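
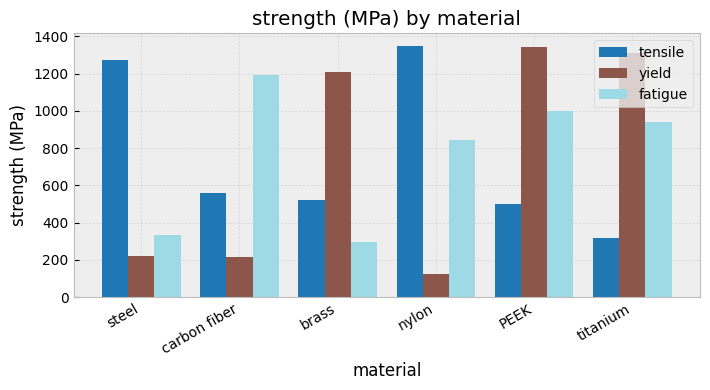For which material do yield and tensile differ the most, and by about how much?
nylon, ≈ 1200 MPa

nylon: yield ≈ 200, tensile ≈ 1400 → gap ≈ 1200. Next-largest (steel) is only ≈ 1000.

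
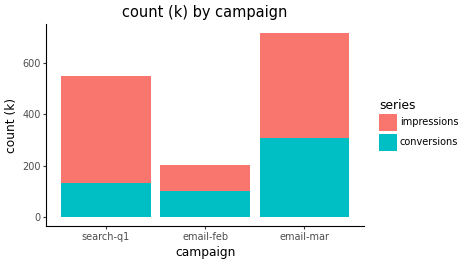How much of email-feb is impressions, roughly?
impressions top ≈ 200, bottom ≈ 100; segment ≈ 100.

≈ 100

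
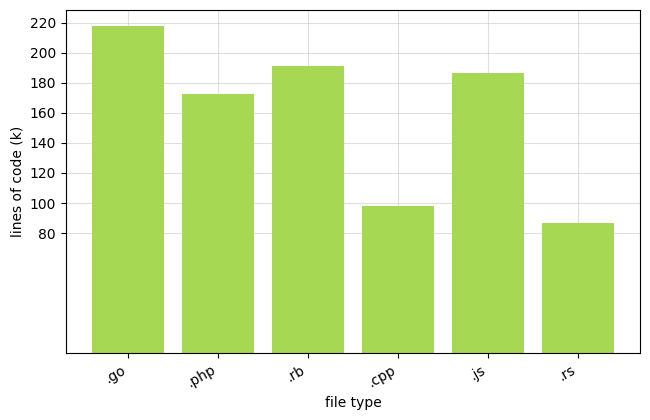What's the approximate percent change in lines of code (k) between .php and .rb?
.php ≈ 180, .rb ≈ 200; (200 − 180) / 180 ≈ +11.1%.

≈ +11.1%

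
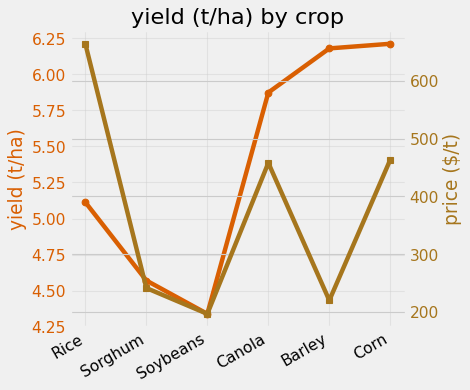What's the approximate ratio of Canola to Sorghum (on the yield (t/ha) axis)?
≈ 1.26×

Canola ≈ 5.8, Sorghum ≈ 4.6; 5.8/4.6 ≈ 1.26.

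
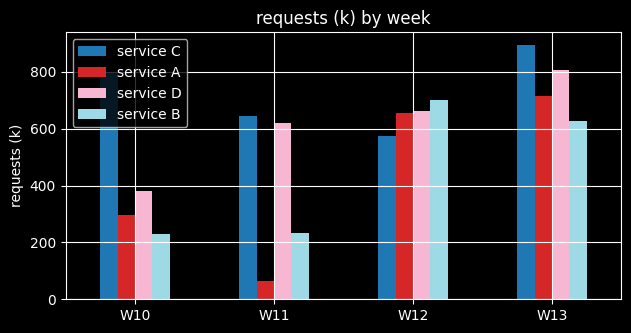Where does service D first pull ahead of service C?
W11: service D ≈ 600 vs service C ≈ 600 (not yet); W12: service D ≈ 700 vs service C ≈ 600 (first crossover).

W12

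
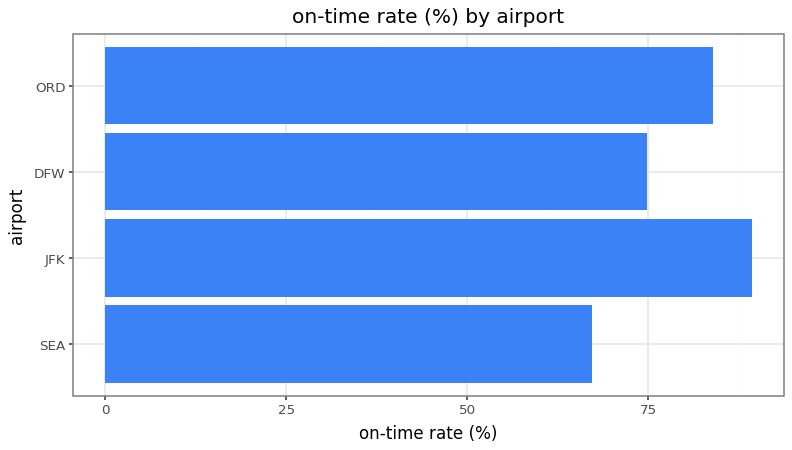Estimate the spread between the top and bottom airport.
≈ 20

Max JFK ≈ 90, min SEA ≈ 70; range ≈ 20.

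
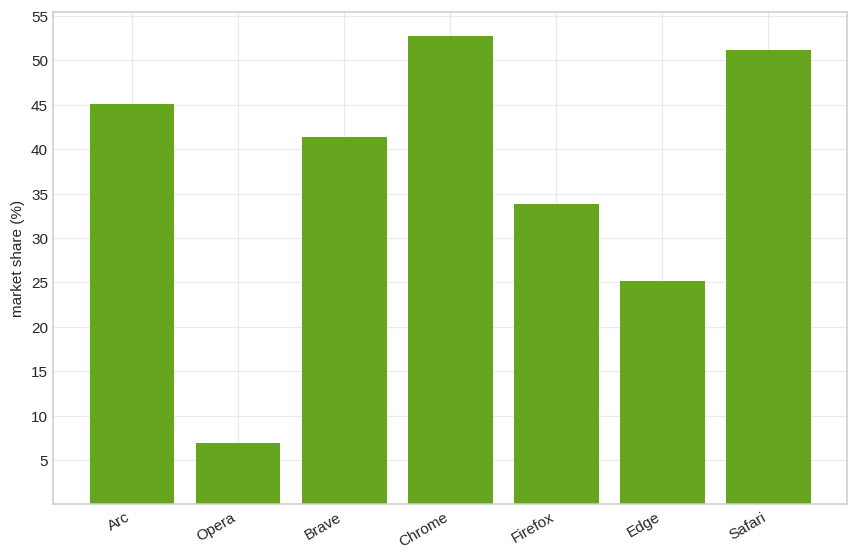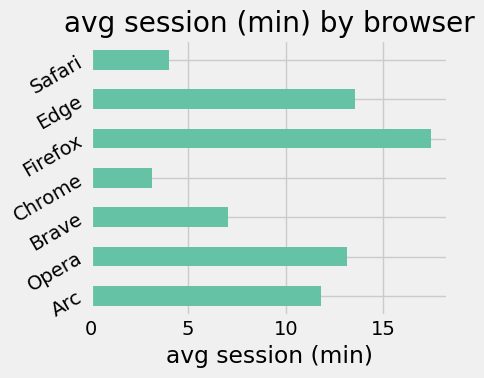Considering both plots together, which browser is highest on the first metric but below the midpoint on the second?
Chrome

Chart 2 median avg session (min) ≈ 12; below-median browsers: Brave, Chrome, Safari. Among those, Chrome has the highest market share (%) (≈ 55).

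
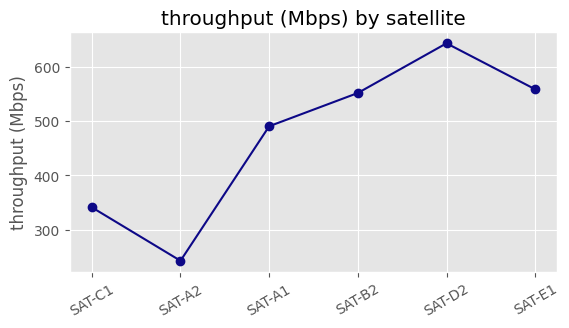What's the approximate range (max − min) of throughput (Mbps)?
≈ 400

Max SAT-D2 ≈ 650, min SAT-A2 ≈ 250; range ≈ 400.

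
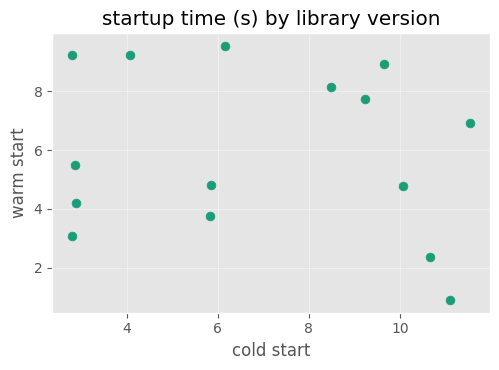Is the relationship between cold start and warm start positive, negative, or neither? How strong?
Points are roughly uncorrelated; weak (|r| ≈ 0.1).

no clear correlation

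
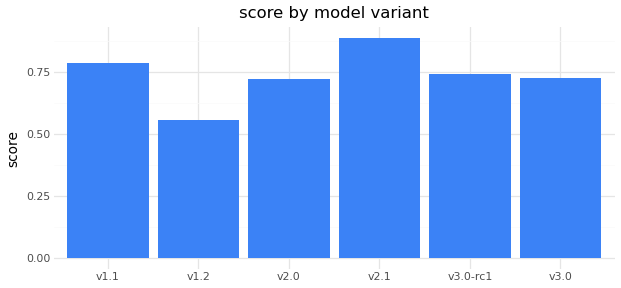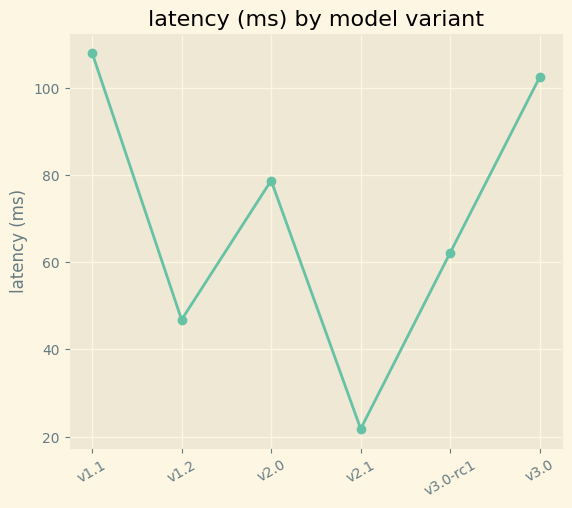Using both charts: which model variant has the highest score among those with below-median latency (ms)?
v2.1

Chart 2 median latency (ms) ≈ 70; below-median model variants: v1.2, v2.1, v3.0-rc1. Among those, v2.1 has the highest score (≈ 0.9).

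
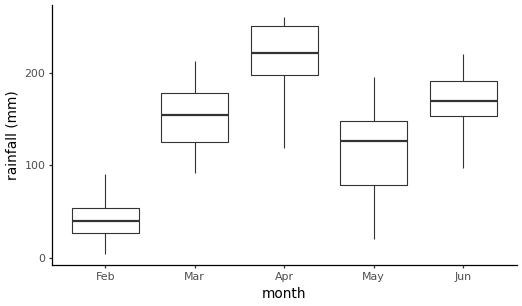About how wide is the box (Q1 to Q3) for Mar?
Q3 ≈ 180, Q1 ≈ 120; IQR ≈ 60.

≈ 60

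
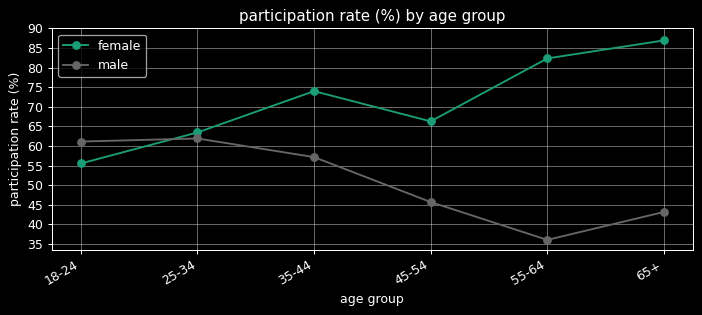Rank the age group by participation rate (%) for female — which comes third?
35-44

Top 4 for female: 65+ ≈ 85, 55-64 ≈ 80, 35-44 ≈ 75, 45-54 ≈ 65.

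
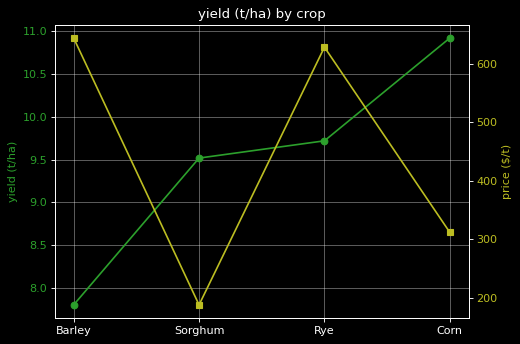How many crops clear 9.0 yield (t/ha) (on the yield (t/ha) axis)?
Above 9.0: Sorghum, Rye, Corn.

3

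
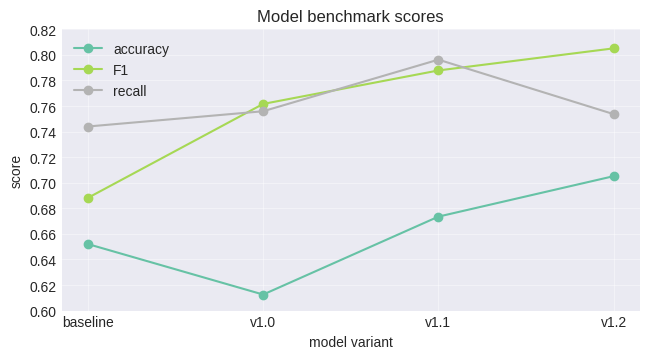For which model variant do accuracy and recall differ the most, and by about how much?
v1.0, ≈ 0.14

v1.0: accuracy ≈ 0.62, recall ≈ 0.76 → gap ≈ 0.14. Next-largest (v1.1) is only ≈ 0.12.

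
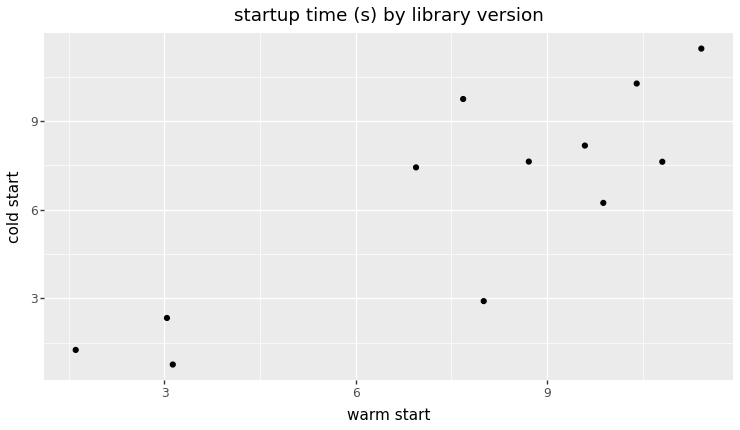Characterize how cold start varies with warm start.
Points are positively correlated; strong (|r| ≈ 0.8).

positive, strong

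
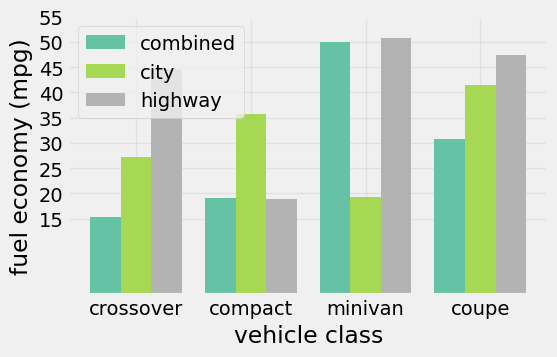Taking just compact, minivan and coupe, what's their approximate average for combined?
(20 + 50 + 30) / 3 ≈ 33.

≈ 33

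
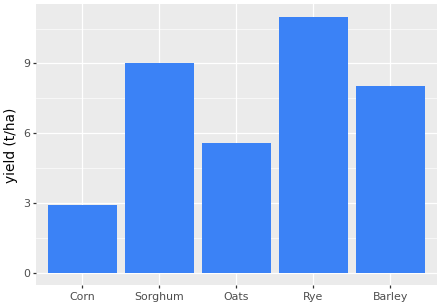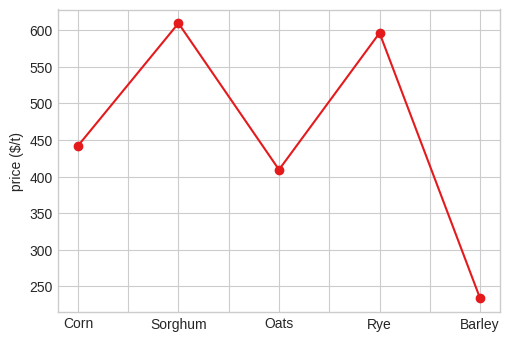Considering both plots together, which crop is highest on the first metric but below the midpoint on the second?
Barley

Chart 2 median price ($/t) ≈ 400; below-median crops: Oats, Barley. Among those, Barley has the highest yield (t/ha) (≈ 8).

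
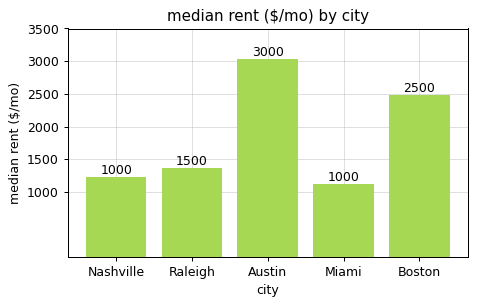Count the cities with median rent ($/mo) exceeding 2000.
Above 2000: Austin, Boston.

2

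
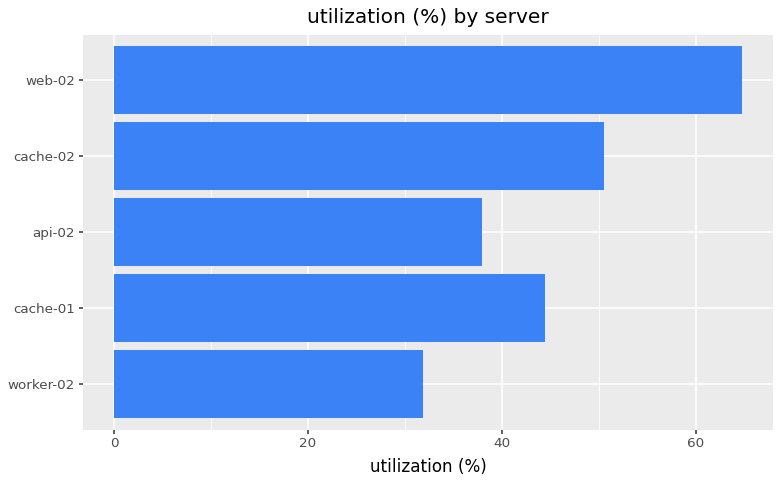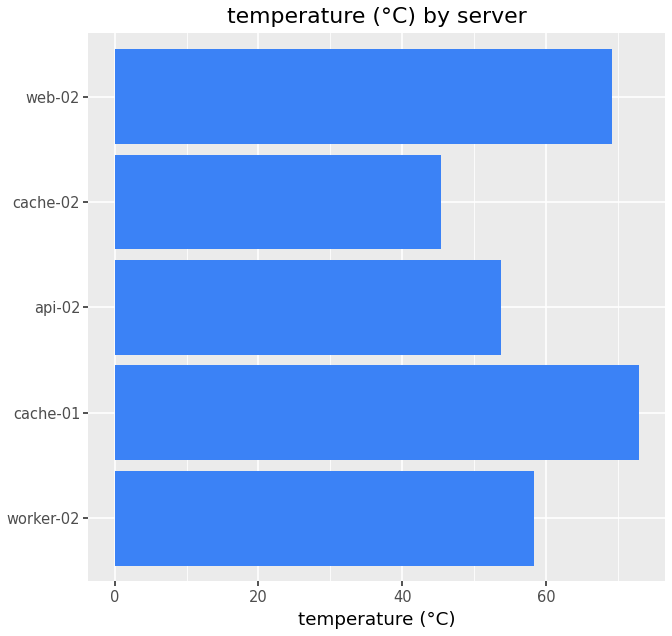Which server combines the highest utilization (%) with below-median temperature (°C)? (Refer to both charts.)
cache-02

Chart 2 median temperature (°C) ≈ 60; below-median servers: api-02, cache-02. Among those, cache-02 has the highest utilization (%) (≈ 50).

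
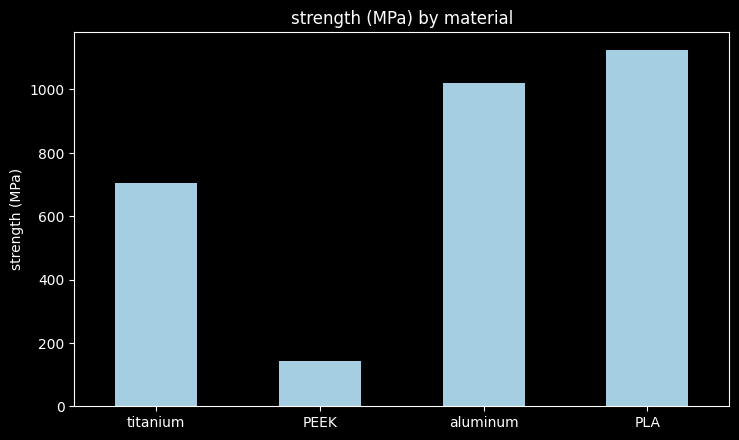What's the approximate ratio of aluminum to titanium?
≈ 1.43×

aluminum ≈ 1000, titanium ≈ 700; 1000/700 ≈ 1.43.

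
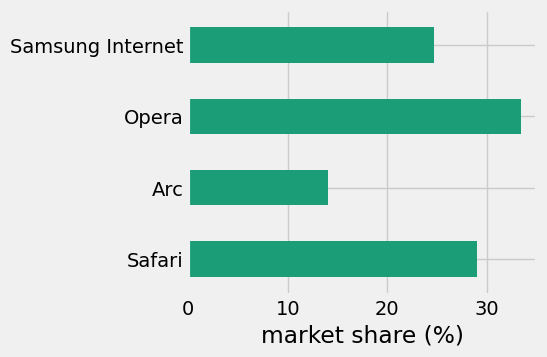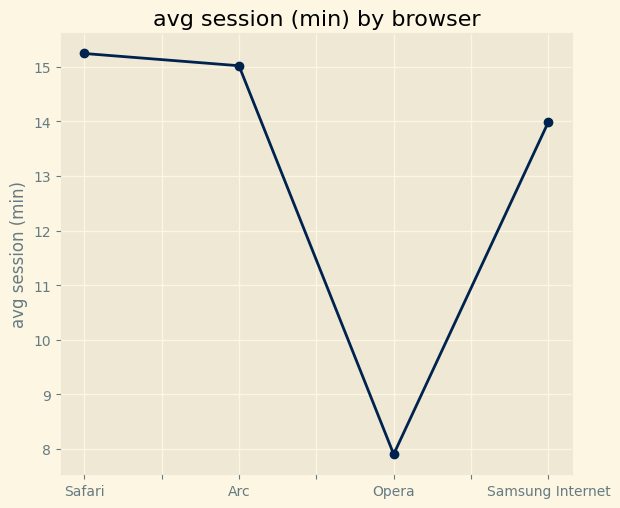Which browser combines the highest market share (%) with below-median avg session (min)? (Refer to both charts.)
Chart 2 median avg session (min) ≈ 14; below-median browsers: Opera, Samsung Internet. Among those, Opera has the highest market share (%) (≈ 35).

Opera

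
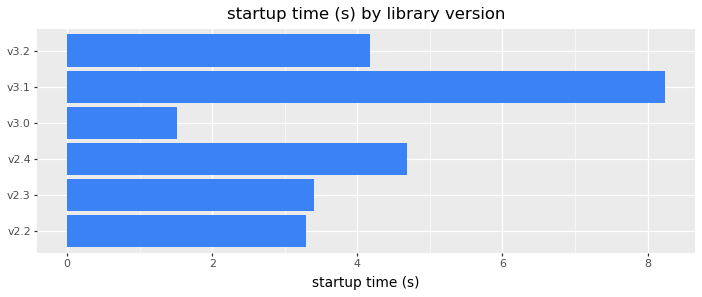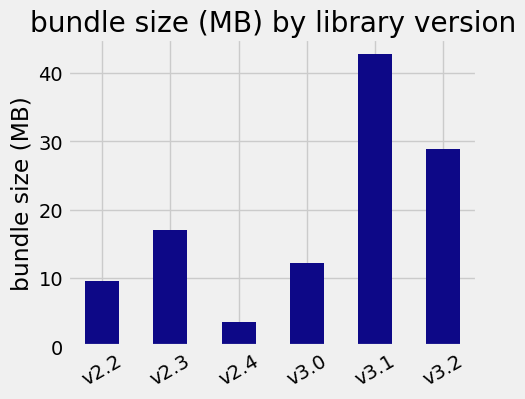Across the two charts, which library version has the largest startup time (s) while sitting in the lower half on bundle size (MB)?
Chart 2 median bundle size (MB) ≈ 15; below-median library versions: v2.2, v2.4, v3.0. Among those, v2.4 has the highest startup time (s) (≈ 5).

v2.4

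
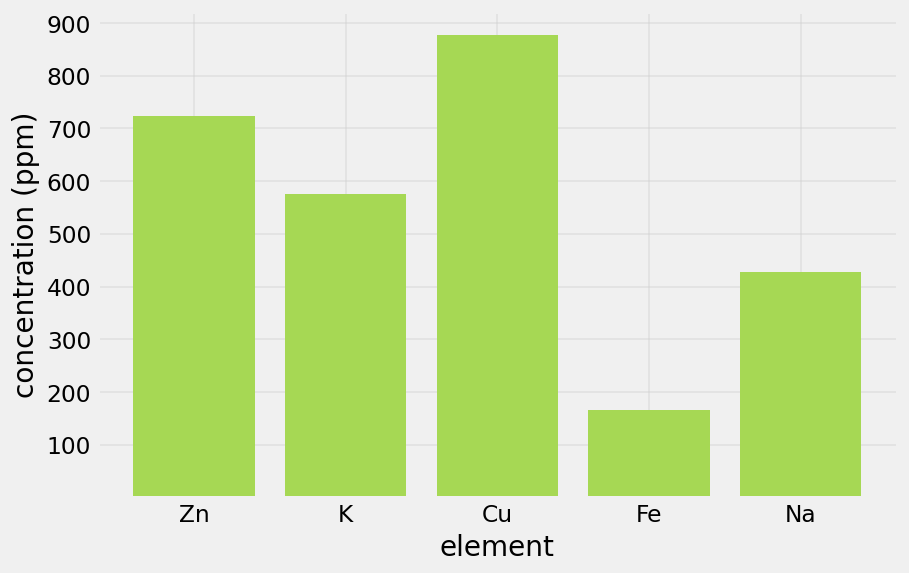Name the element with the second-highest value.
Top 3: Cu ≈ 900, Zn ≈ 700, K ≈ 600.

Zn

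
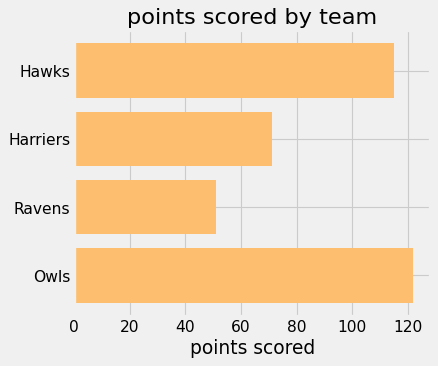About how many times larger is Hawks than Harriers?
≈ 1.5×

Hawks ≈ 120, Harriers ≈ 80; 120/80 ≈ 1.5.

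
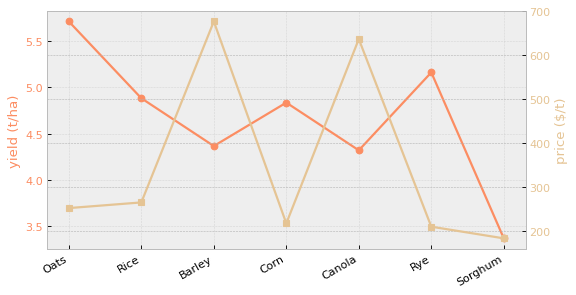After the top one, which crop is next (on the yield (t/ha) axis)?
Rye

Top 3 (on the yield (t/ha) axis): Oats ≈ 5.8, Rye ≈ 5.2, Rice ≈ 4.8.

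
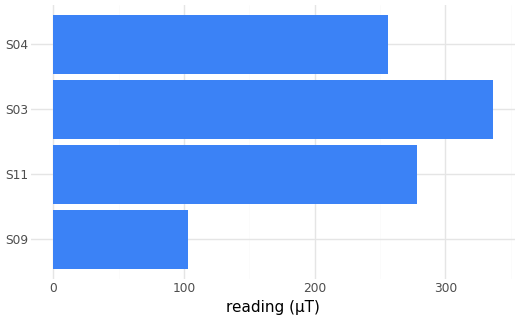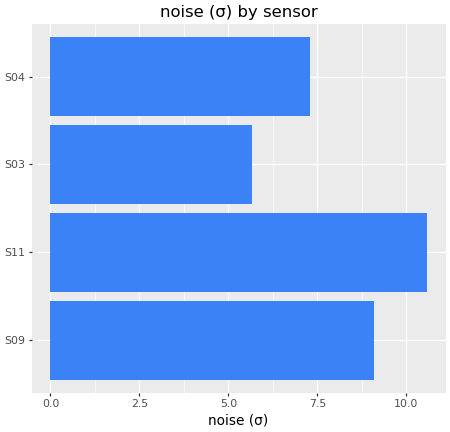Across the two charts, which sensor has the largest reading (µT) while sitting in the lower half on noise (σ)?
Chart 2 median noise (σ) ≈ 8; below-median sensors: S03, S04. Among those, S03 has the highest reading (µT) (≈ 350).

S03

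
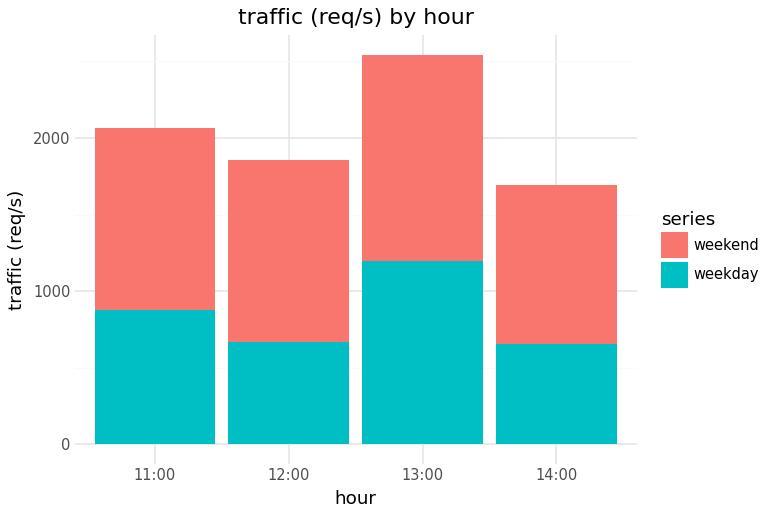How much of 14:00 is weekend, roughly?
weekend top ≈ 1500, bottom ≈ 500; segment ≈ 1000.

≈ 1000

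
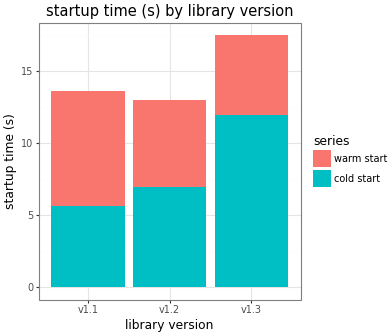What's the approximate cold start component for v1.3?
≈ 12

cold start top ≈ 12, bottom ≈ 0; segment ≈ 12.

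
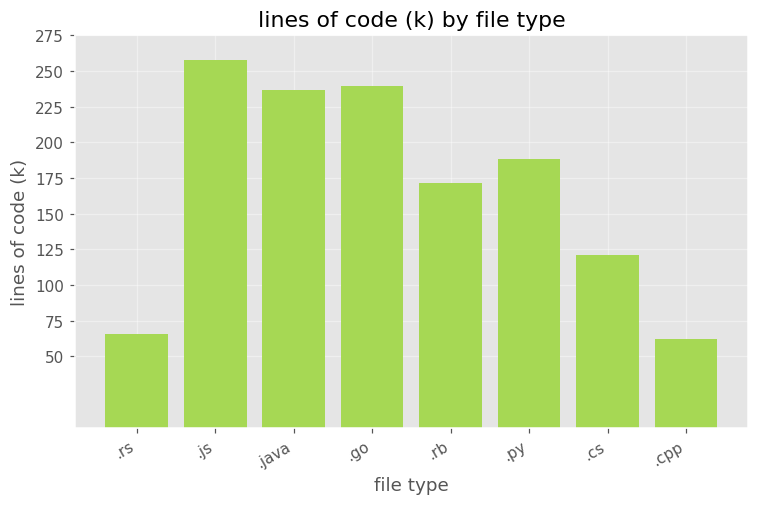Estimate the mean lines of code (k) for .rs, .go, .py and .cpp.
≈ 144

(75 + 250 + 200 + 50) / 4 ≈ 144.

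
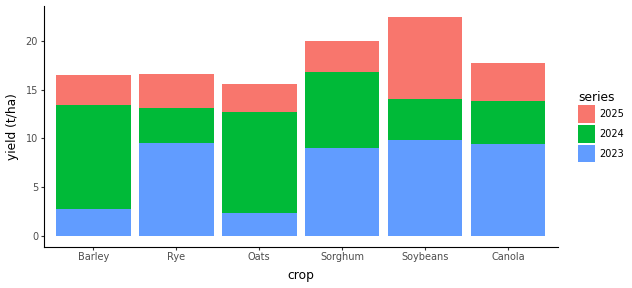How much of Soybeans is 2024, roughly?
2024 top ≈ 14, bottom ≈ 10; segment ≈ 4.

≈ 4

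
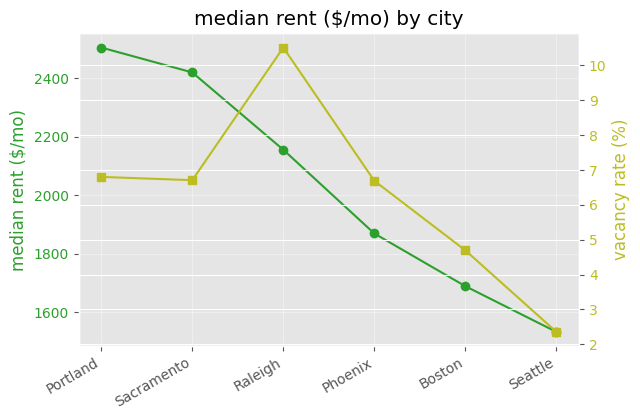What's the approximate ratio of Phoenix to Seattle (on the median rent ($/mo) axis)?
Phoenix ≈ 1900, Seattle ≈ 1500; 1900/1500 ≈ 1.27.

≈ 1.27×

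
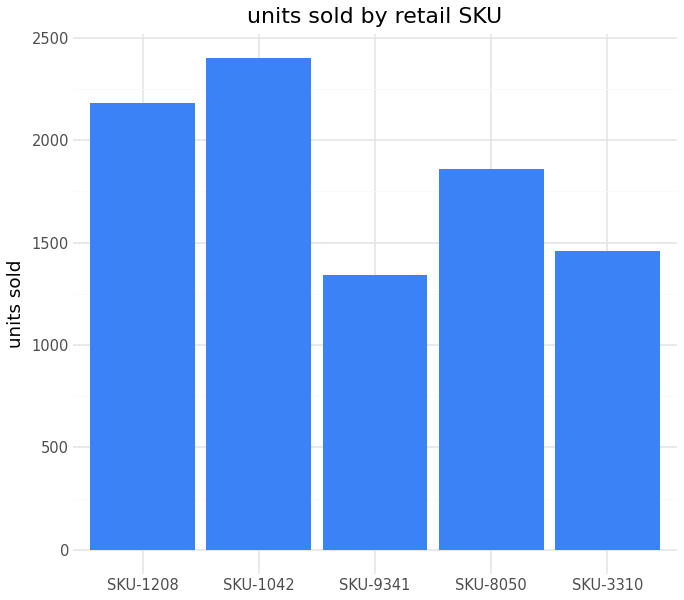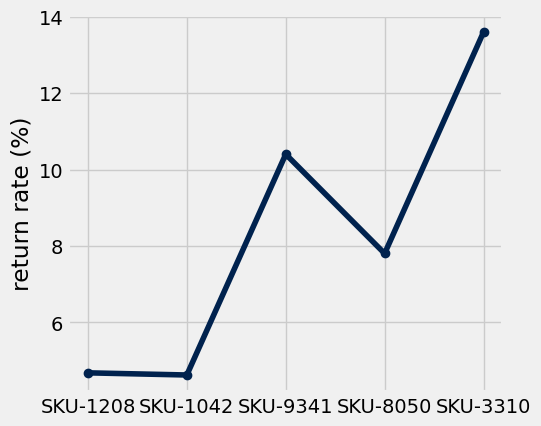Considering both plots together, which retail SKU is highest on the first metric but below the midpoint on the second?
Chart 2 median return rate (%) ≈ 8; below-median retail SKUs: SKU-1208, SKU-1042. Among those, SKU-1042 has the highest units sold (≈ 2500).

SKU-1042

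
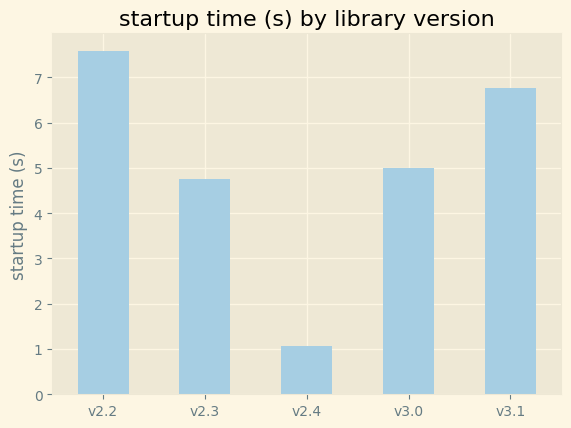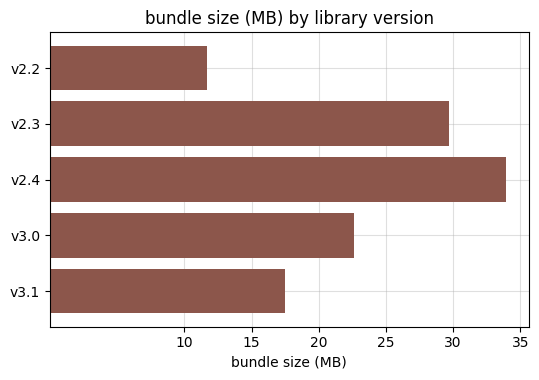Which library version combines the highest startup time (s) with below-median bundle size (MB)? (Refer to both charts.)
v2.2

Chart 2 median bundle size (MB) ≈ 25; below-median library versions: v2.2, v3.1. Among those, v2.2 has the highest startup time (s) (≈ 8).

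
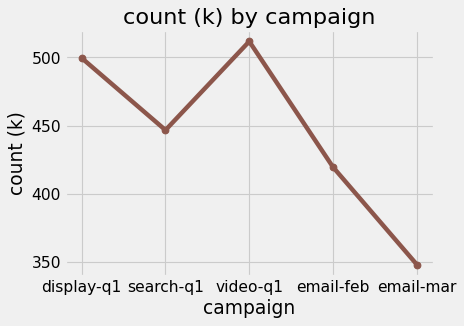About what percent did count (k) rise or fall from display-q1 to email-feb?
display-q1 ≈ 500, email-feb ≈ 420; (420 − 500) / 500 ≈ -16%.

≈ -16%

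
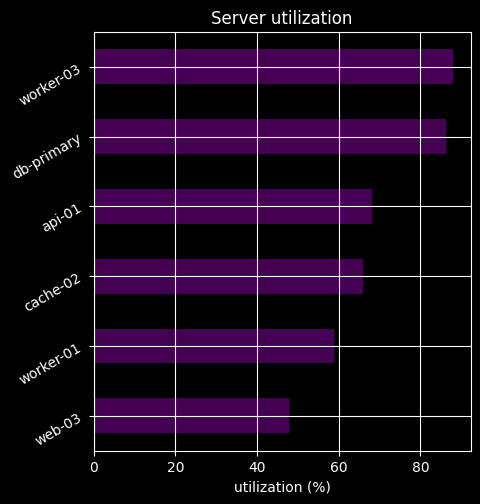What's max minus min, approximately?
Max worker-03 ≈ 90, min web-03 ≈ 50; range ≈ 40.

≈ 40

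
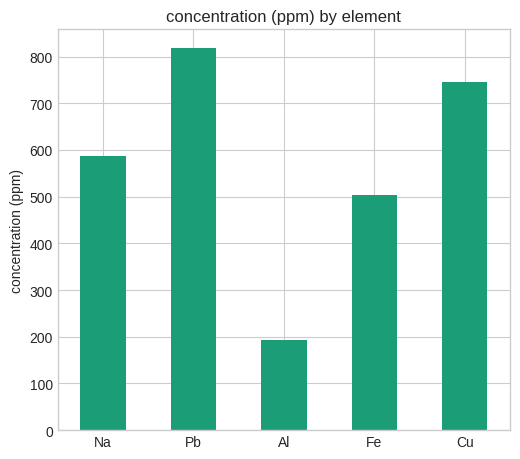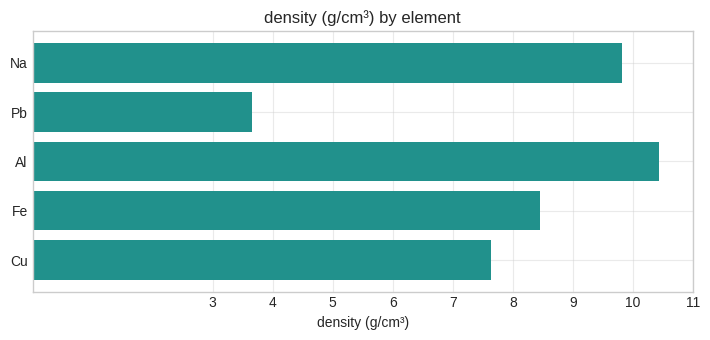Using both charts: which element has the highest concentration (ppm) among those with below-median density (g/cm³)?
Chart 2 median density (g/cm³) ≈ 8; below-median elements: Pb, Cu. Among those, Pb has the highest concentration (ppm) (≈ 800).

Pb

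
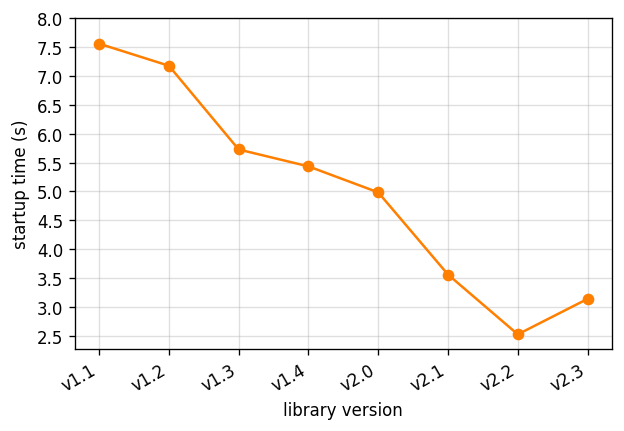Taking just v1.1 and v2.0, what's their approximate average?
(7.5 + 5.0) / 2 ≈ 6.25.

≈ 6.25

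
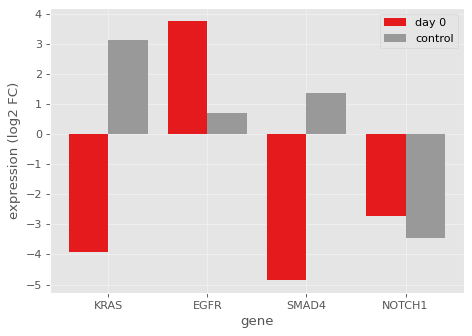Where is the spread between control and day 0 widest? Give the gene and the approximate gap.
KRAS, ≈ 7 log2 FC

KRAS: control ≈ 3, day 0 ≈ -4 → gap ≈ 7. Next-largest (SMAD4) is only ≈ 6.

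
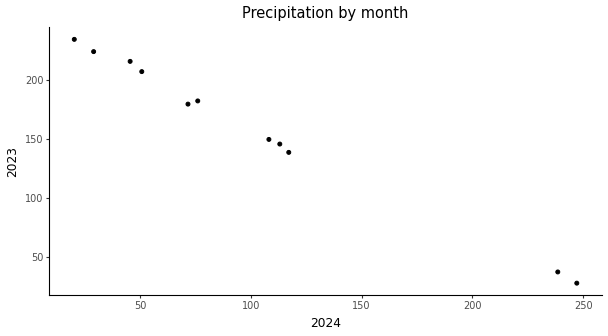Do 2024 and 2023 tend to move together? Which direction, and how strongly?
Points are negatively correlated; strong (|r| ≈ 1.0).

negative, strong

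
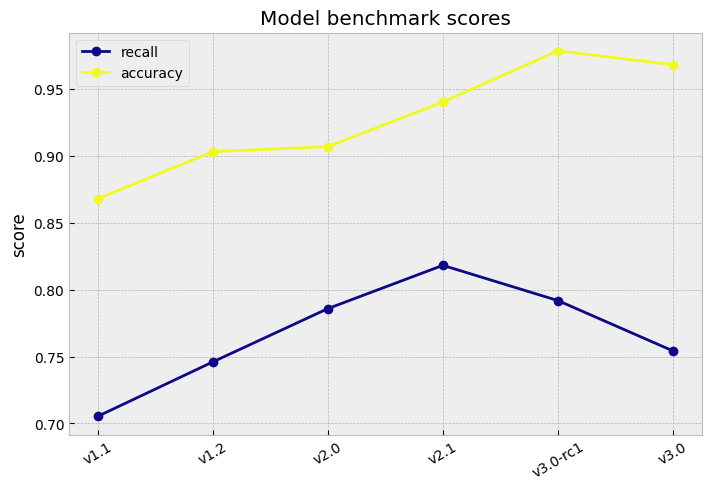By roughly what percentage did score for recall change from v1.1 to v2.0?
≈ +14.3%

v1.1 ≈ 0.70, v2.0 ≈ 0.80; (0.80 − 0.70) / 0.70 ≈ +14.3%.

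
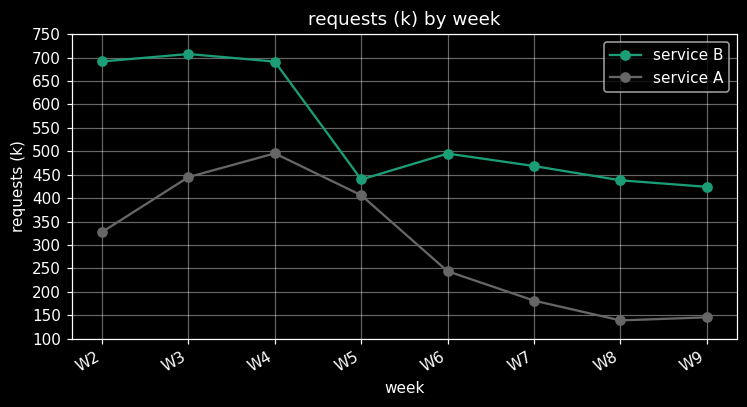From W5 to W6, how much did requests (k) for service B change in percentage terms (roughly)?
W5 ≈ 450, W6 ≈ 500; (500 − 450) / 450 ≈ +11.1%.

≈ +11.1%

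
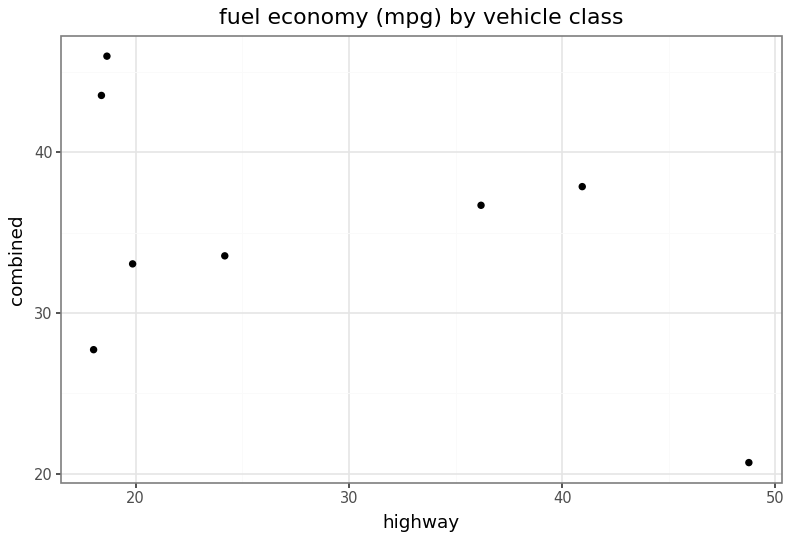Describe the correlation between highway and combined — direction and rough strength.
negative, moderate

Points are negatively correlated; moderate (|r| ≈ 0.5).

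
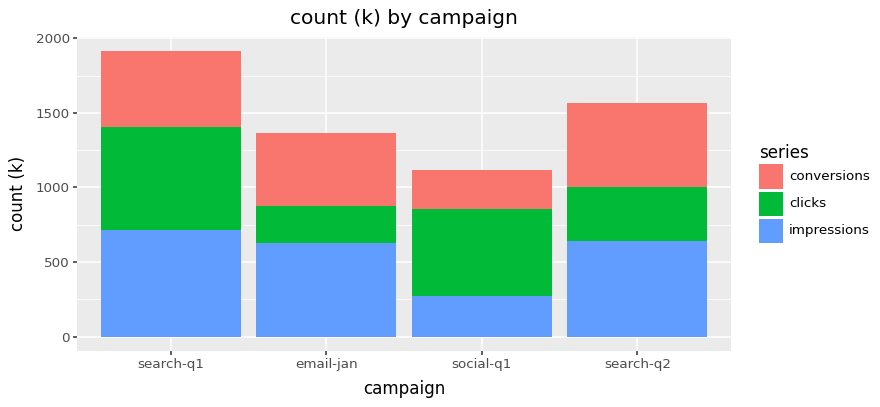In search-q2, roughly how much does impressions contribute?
impressions top ≈ 600, bottom ≈ 0; segment ≈ 600.

≈ 600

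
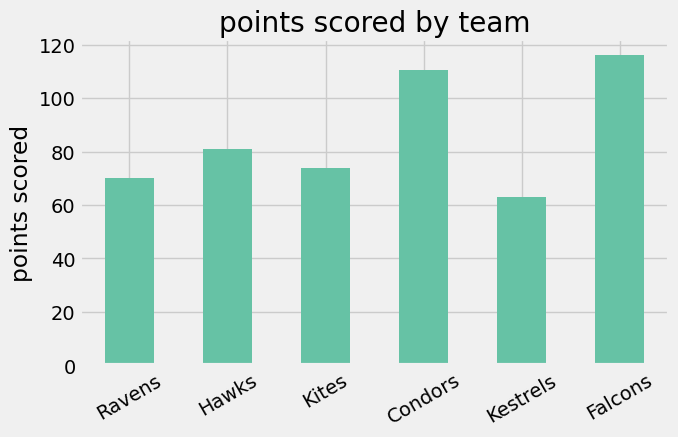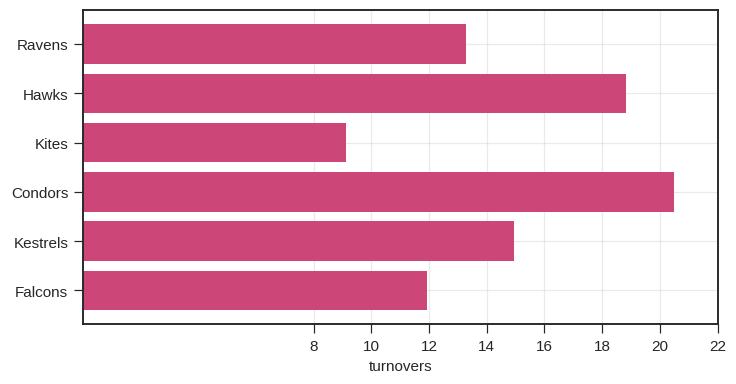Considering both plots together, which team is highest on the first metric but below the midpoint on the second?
Falcons

Chart 2 median turnovers ≈ 14; below-median teams: Ravens, Kites, Falcons. Among those, Falcons has the highest points scored (≈ 120).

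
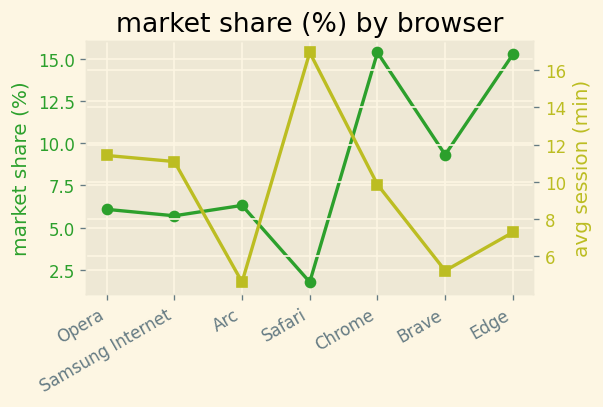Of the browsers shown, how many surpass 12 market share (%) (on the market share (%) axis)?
Above 12: Chrome, Edge.

2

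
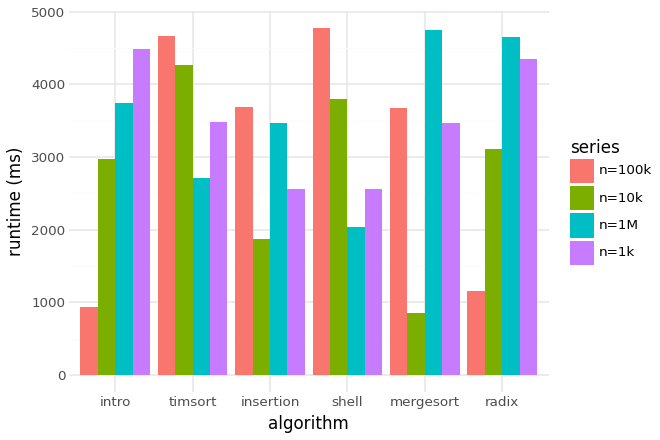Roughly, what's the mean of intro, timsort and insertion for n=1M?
(3500 + 2500 + 3500) / 3 ≈ 3167.

≈ 3167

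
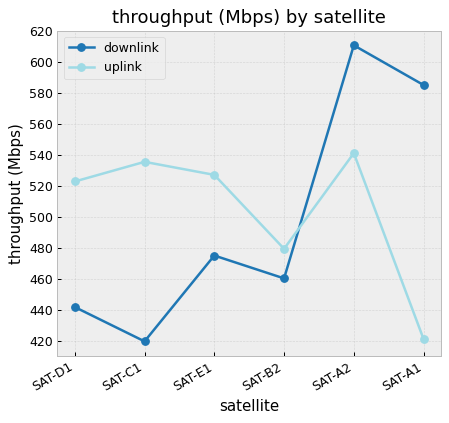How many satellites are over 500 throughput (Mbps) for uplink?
Above 500: SAT-D1, SAT-C1, SAT-E1, SAT-A2.

4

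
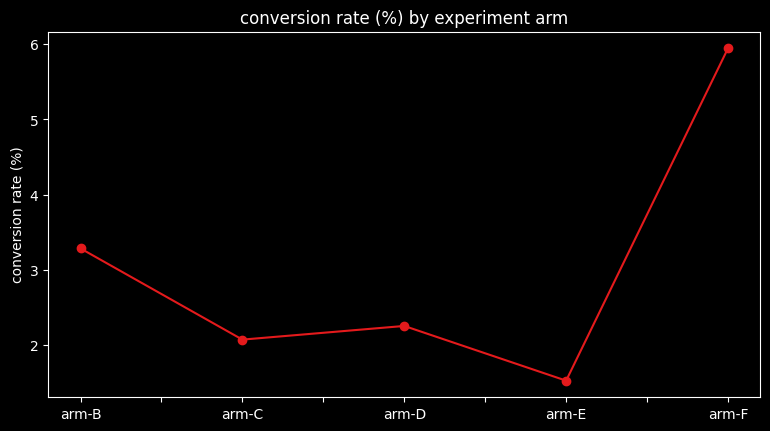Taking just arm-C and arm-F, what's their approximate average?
(2.0 + 6.0) / 2 ≈ 4.

≈ 4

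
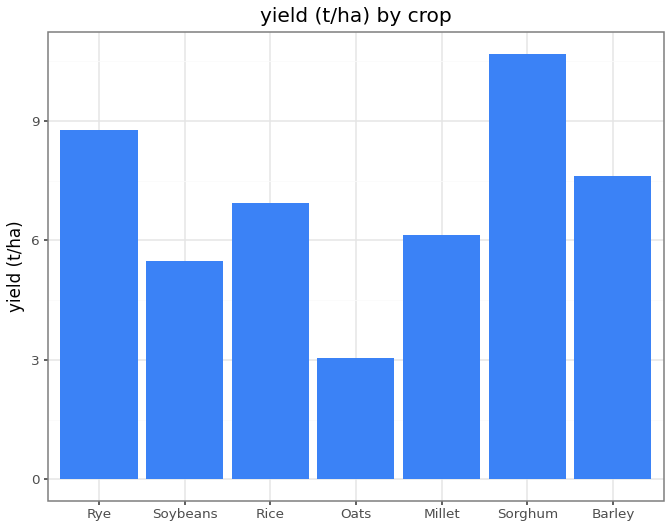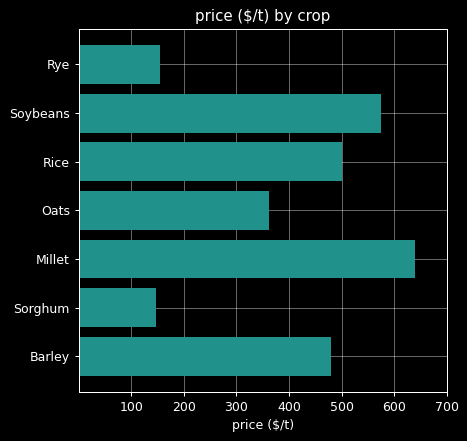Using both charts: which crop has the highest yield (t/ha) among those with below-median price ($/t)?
Chart 2 median price ($/t) ≈ 500; below-median crops: Rye, Oats, Sorghum. Among those, Sorghum has the highest yield (t/ha) (≈ 11).

Sorghum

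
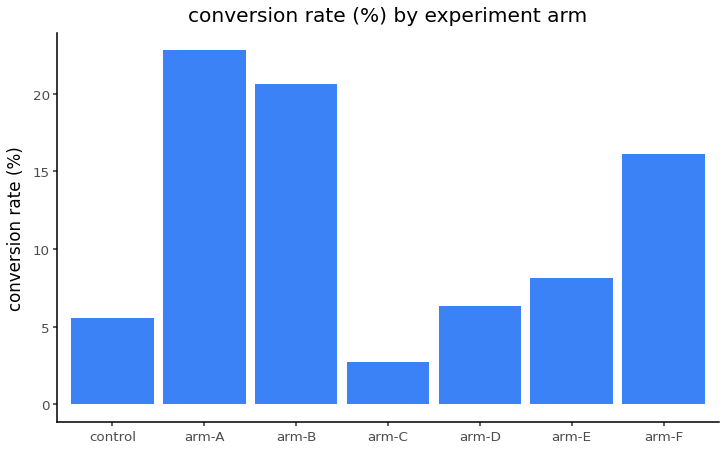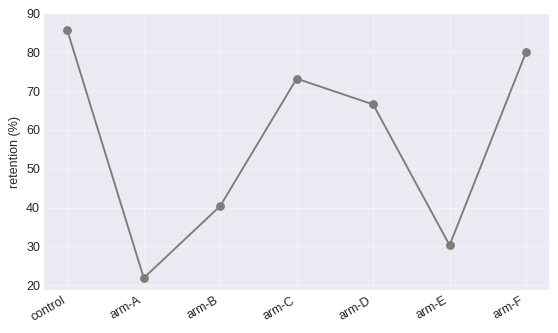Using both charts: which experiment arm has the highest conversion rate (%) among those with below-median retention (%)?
Chart 2 median retention (%) ≈ 70; below-median experiment arms: arm-A, arm-B, arm-E. Among those, arm-A has the highest conversion rate (%) (≈ 25).

arm-A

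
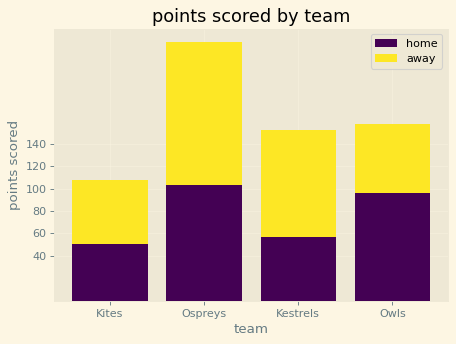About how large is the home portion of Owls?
≈ 100

home top ≈ 100, bottom ≈ 0; segment ≈ 100.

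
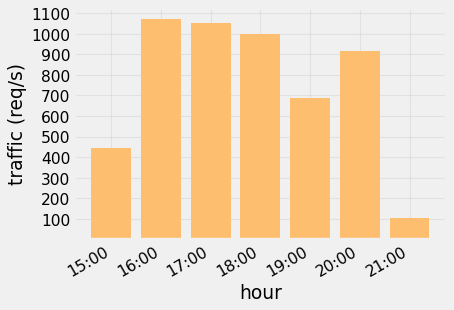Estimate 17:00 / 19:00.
≈ 1.57×

17:00 ≈ 1100, 19:00 ≈ 700; 1100/700 ≈ 1.57.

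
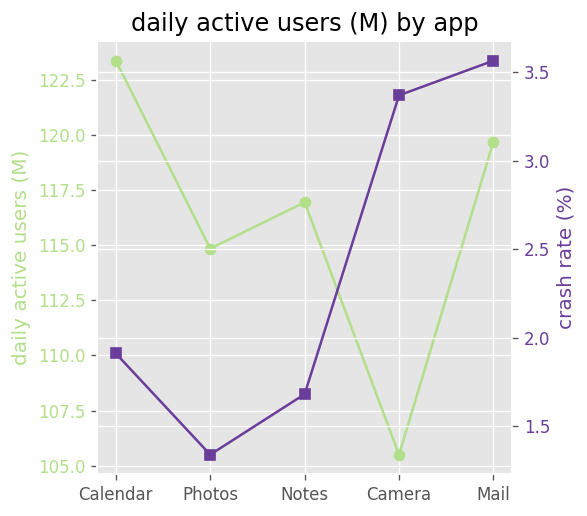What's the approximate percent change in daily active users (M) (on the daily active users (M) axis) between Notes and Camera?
≈ -8.6%

Notes ≈ 116, Camera ≈ 106; (106 − 116) / 116 ≈ -8.6%.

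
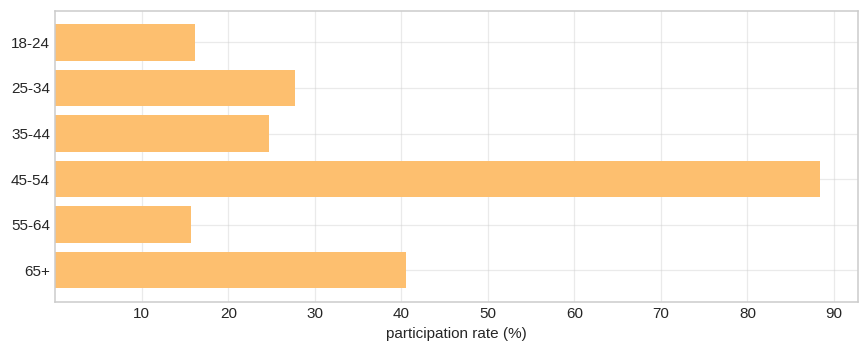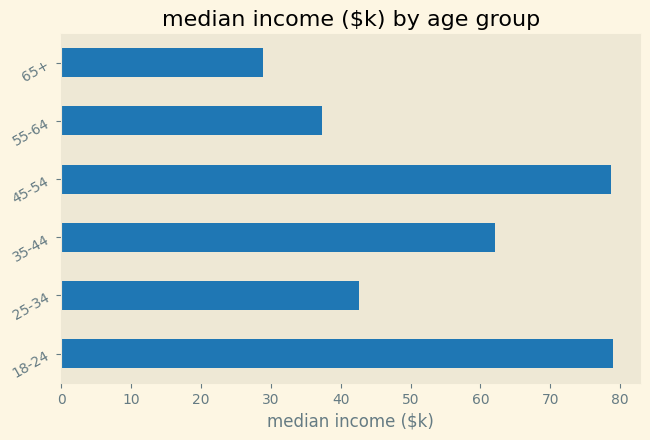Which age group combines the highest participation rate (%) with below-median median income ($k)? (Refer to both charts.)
65+

Chart 2 median median income ($k) ≈ 50; below-median age groups: 25-34, 55-64, 65+. Among those, 65+ has the highest participation rate (%) (≈ 40).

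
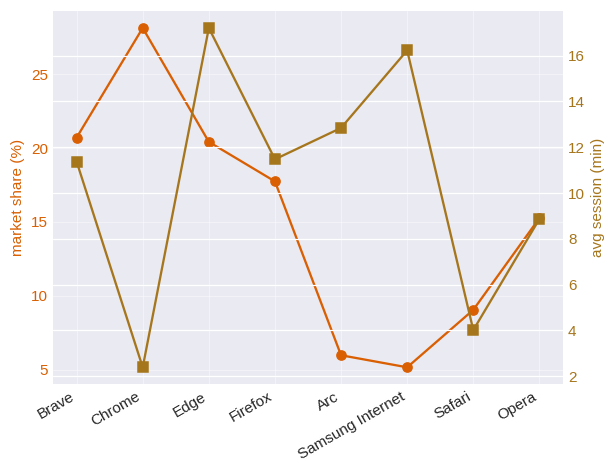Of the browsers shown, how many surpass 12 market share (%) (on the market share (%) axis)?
5

Above 12: Brave, Chrome, Edge, Firefox, Opera.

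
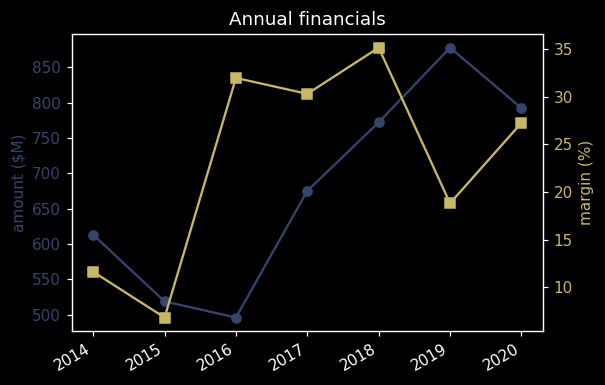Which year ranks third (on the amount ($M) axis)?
Top 4 (on the amount ($M) axis): 2019 ≈ 900, 2020 ≈ 800, 2018 ≈ 750, 2017 ≈ 700.

2018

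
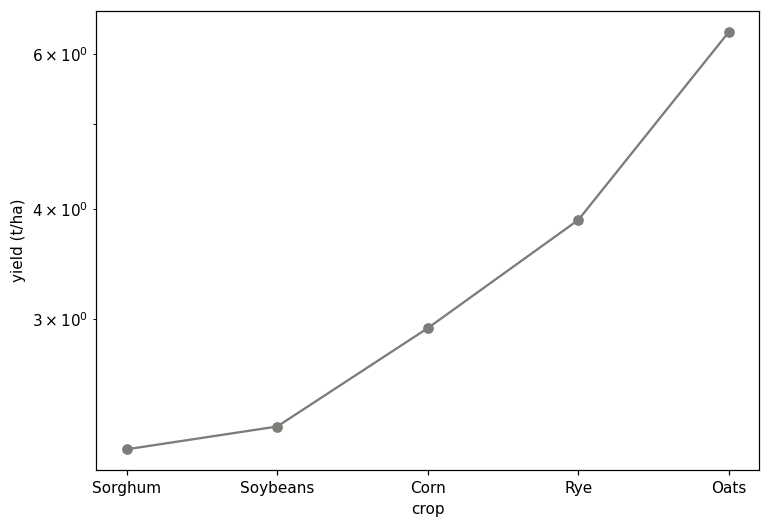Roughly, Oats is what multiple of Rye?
≈ 1.62×

Oats ≈ 6.5, Rye ≈ 4.0; 6.5/4.0 ≈ 1.62.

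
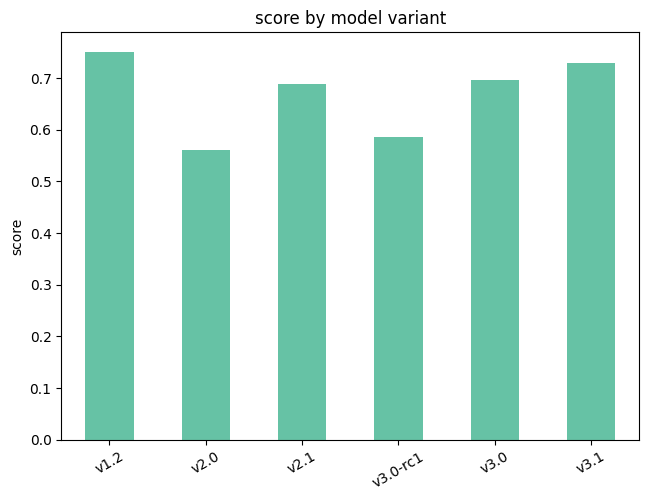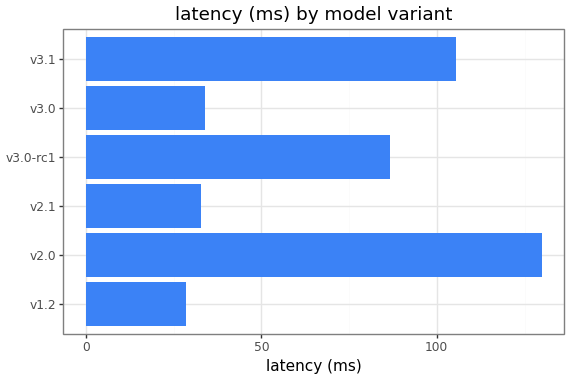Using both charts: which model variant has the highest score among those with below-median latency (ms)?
Chart 2 median latency (ms) ≈ 60; below-median model variants: v1.2, v2.1, v3.0. Among those, v1.2 has the highest score (≈ 0.8).

v1.2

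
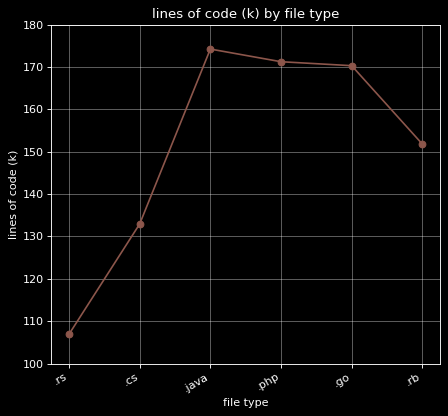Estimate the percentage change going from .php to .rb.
≈ -11.8%

.php ≈ 170, .rb ≈ 150; (150 − 170) / 170 ≈ -11.8%.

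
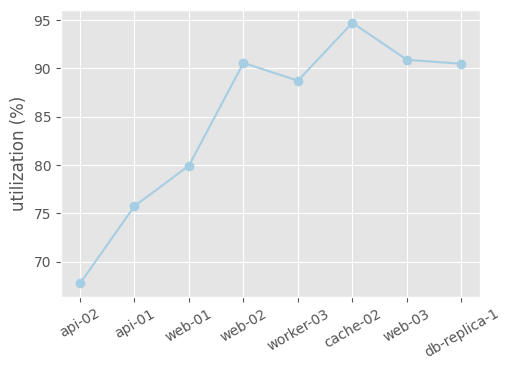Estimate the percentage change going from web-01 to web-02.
web-01 ≈ 80, web-02 ≈ 90; (90 − 80) / 80 ≈ +12.5%.

≈ +12.5%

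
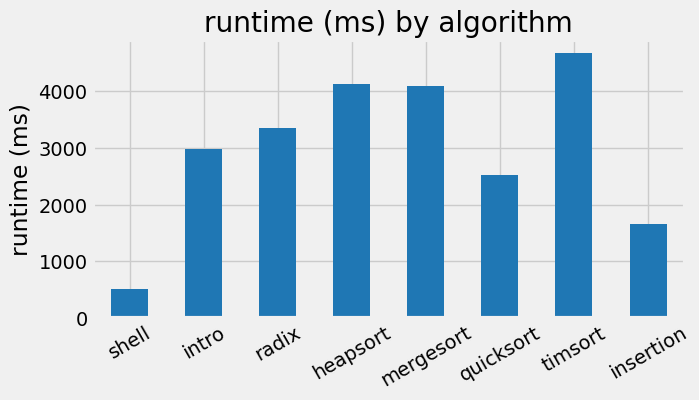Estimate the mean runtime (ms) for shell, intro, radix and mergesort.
≈ 2750

(500 + 3000 + 3500 + 4000) / 4 ≈ 2750.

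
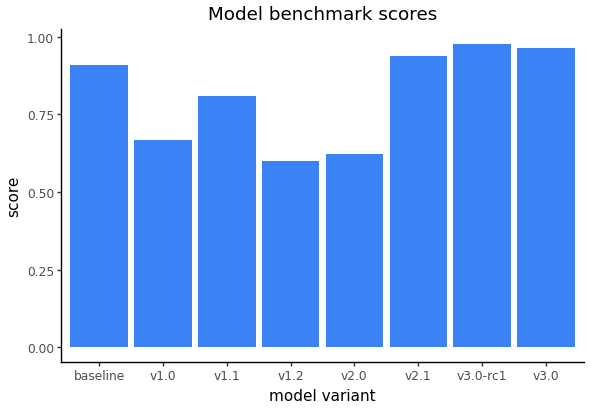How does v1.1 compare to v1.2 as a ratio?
≈ 1.33×

v1.1 ≈ 0.8, v1.2 ≈ 0.6; 0.8/0.6 ≈ 1.33.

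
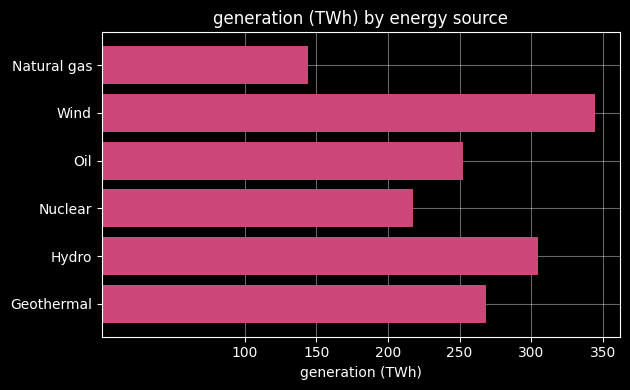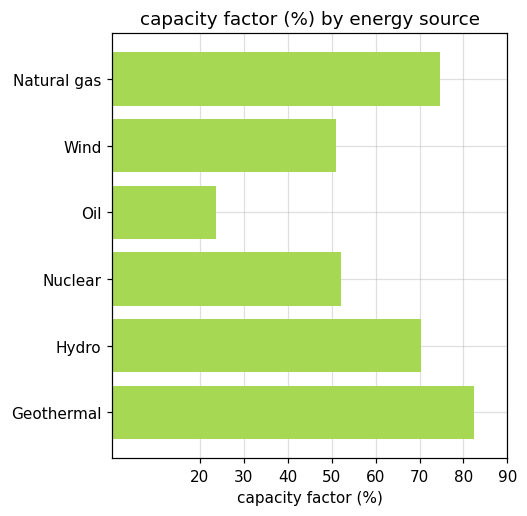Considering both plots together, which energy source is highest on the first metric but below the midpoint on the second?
Wind

Chart 2 median capacity factor (%) ≈ 60; below-median energy sources: Wind, Oil, Nuclear. Among those, Wind has the highest generation (TWh) (≈ 350).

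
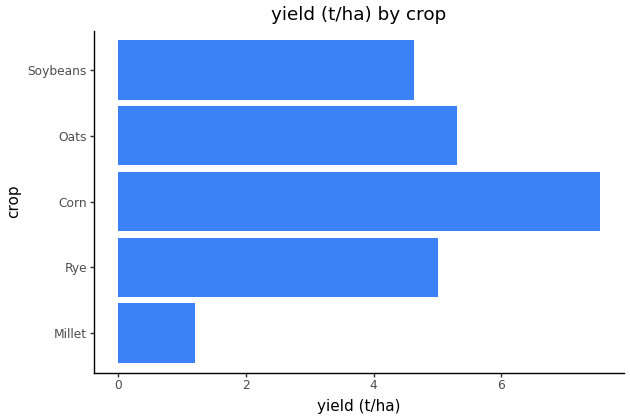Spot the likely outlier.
Millet

Millet ≈ 1; the rest sit between ≈ 5 and ≈ 8.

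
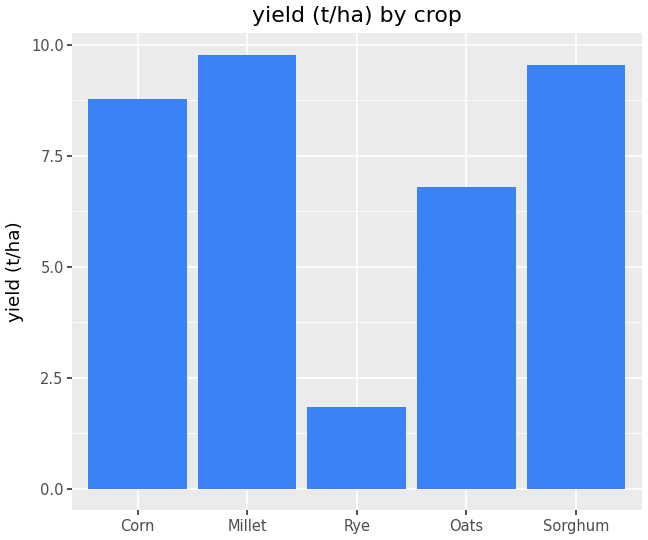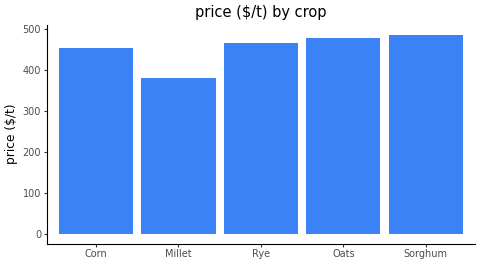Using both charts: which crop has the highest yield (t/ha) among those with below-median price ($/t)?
Chart 2 median price ($/t) ≈ 450; below-median crops: Corn, Millet. Among those, Millet has the highest yield (t/ha) (≈ 10).

Millet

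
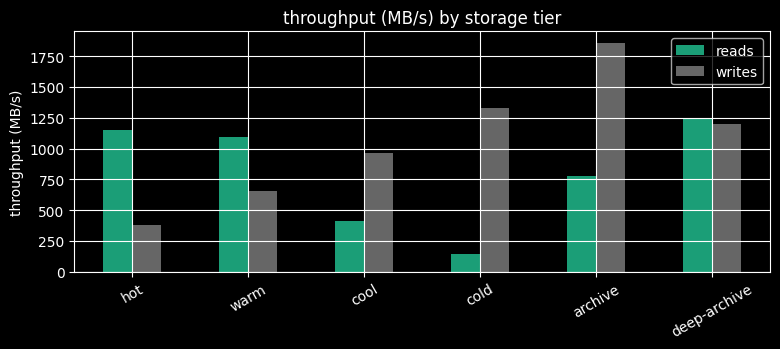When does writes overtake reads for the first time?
cool

warm: writes ≈ 600 vs reads ≈ 1000 (not yet); cool: writes ≈ 1000 vs reads ≈ 400 (first crossover).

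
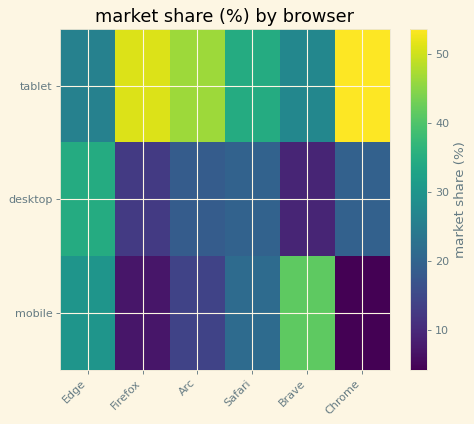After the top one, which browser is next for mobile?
Top 3 for mobile: Brave ≈ 40, Edge ≈ 30, Safari ≈ 20.

Edge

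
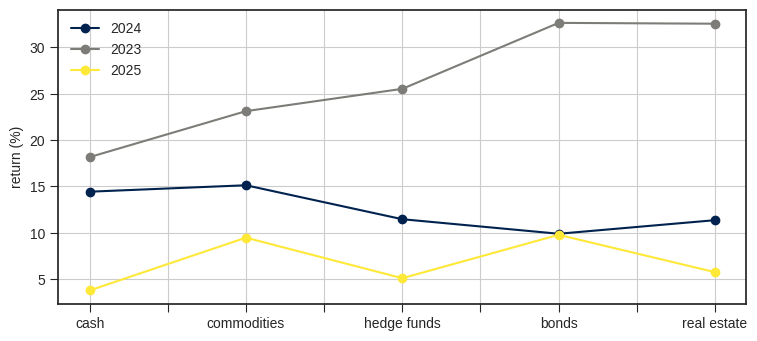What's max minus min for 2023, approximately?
≈ 15

Max bonds ≈ 35, min cash ≈ 20; range ≈ 15.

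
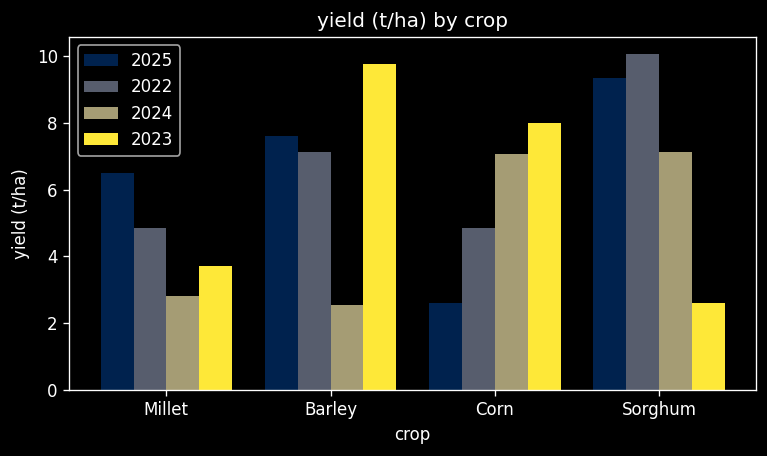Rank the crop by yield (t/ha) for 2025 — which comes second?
Top 3 for 2025: Sorghum ≈ 9, Barley ≈ 8, Millet ≈ 6.

Barley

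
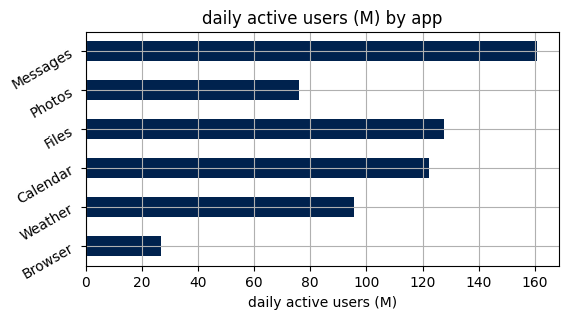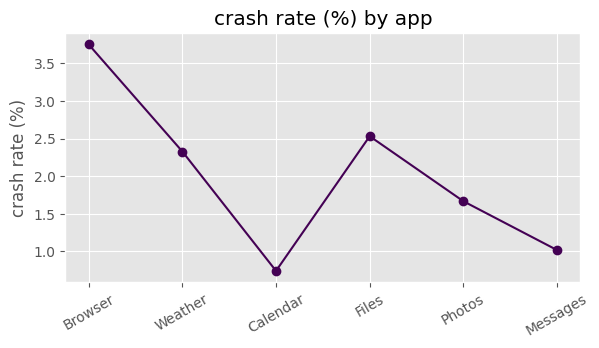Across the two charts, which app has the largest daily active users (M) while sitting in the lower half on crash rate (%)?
Chart 2 median crash rate (%) ≈ 2; below-median apps: Calendar, Photos, Messages. Among those, Messages has the highest daily active users (M) (≈ 160).

Messages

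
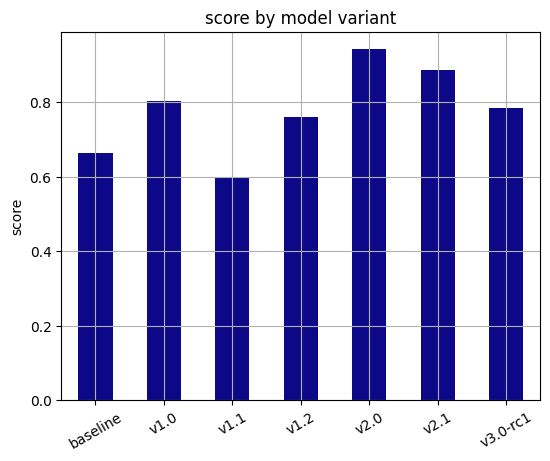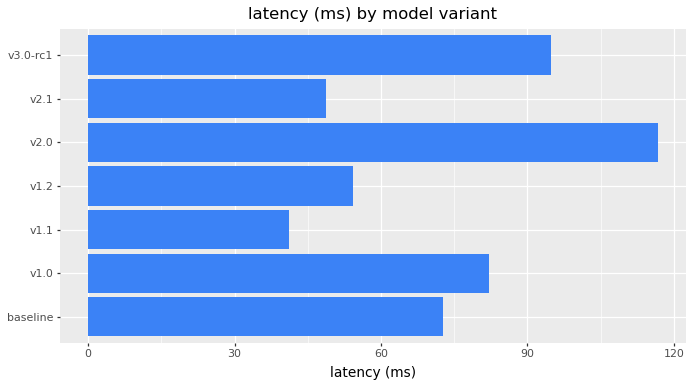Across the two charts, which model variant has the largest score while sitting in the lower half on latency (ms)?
Chart 2 median latency (ms) ≈ 80; below-median model variants: v1.1, v1.2, v2.1. Among those, v2.1 has the highest score (≈ 0.9).

v2.1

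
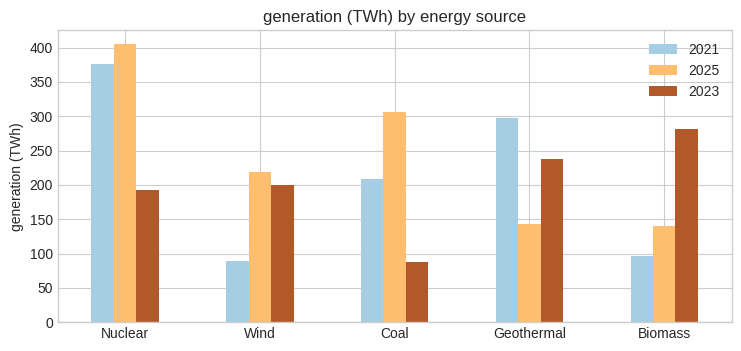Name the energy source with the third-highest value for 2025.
Top 4 for 2025: Nuclear ≈ 400, Coal ≈ 300, Wind ≈ 200, Geothermal ≈ 150.

Wind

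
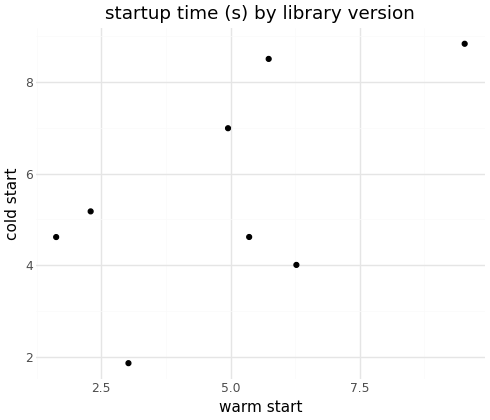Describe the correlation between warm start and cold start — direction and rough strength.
positive, moderate

Points are positively correlated; moderate (|r| ≈ 0.6).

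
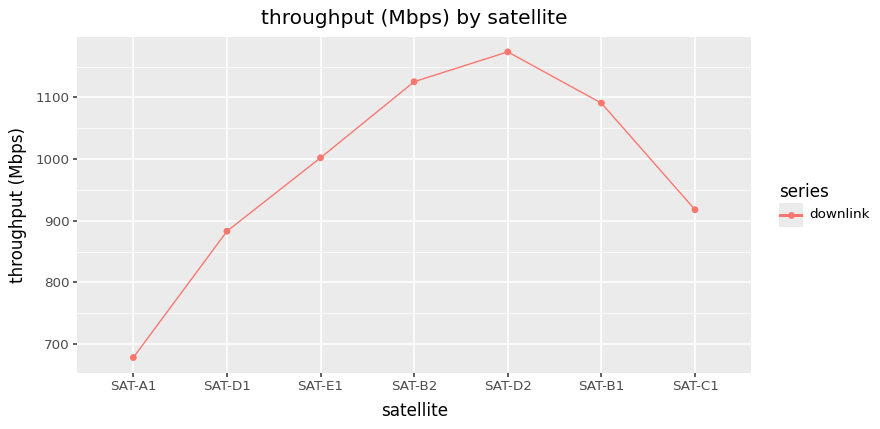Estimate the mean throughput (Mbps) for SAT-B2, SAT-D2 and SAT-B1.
≈ 1133

(1150 + 1150 + 1100) / 3 ≈ 1133.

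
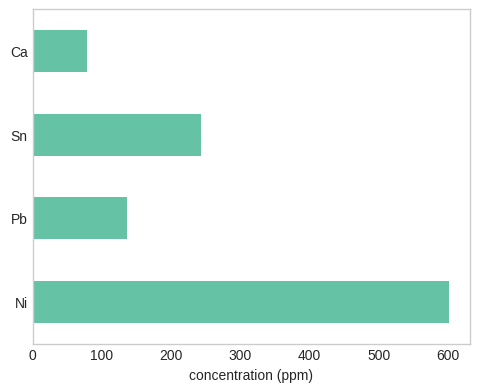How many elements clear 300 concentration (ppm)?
1

Above 300: Ni.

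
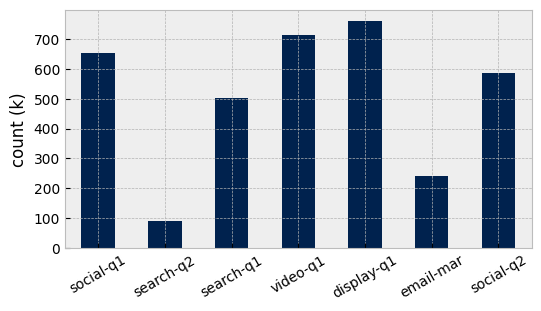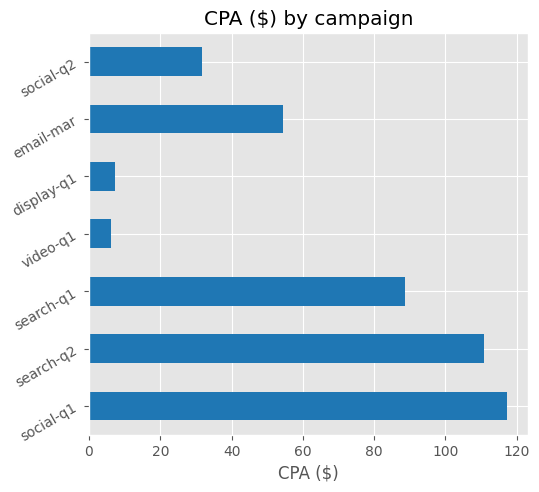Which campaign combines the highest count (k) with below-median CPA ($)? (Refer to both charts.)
display-q1

Chart 2 median CPA ($) ≈ 60; below-median campaigns: video-q1, display-q1, social-q2. Among those, display-q1 has the highest count (k) (≈ 800).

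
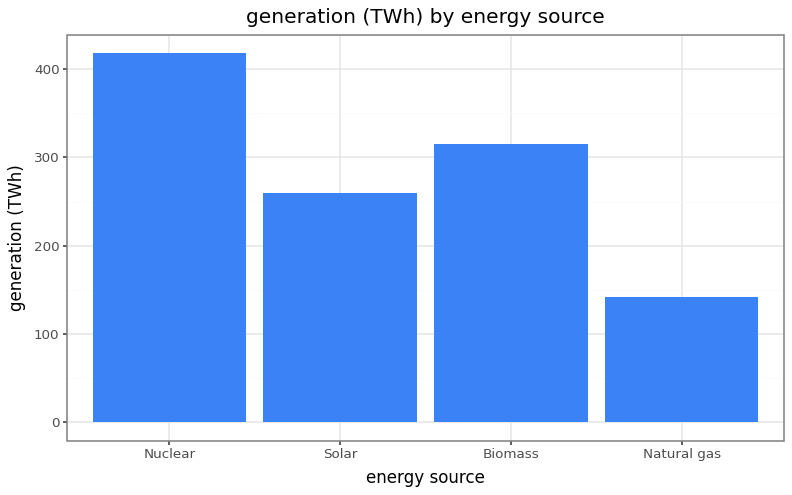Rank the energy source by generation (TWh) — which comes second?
Top 3: Nuclear ≈ 400, Biomass ≈ 300, Solar ≈ 250.

Biomass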